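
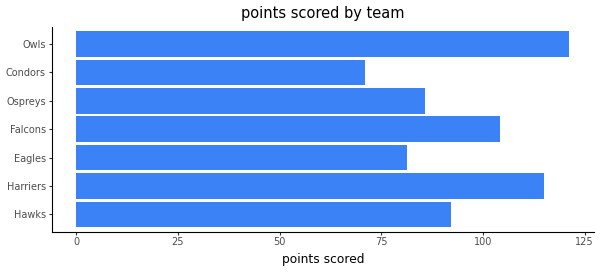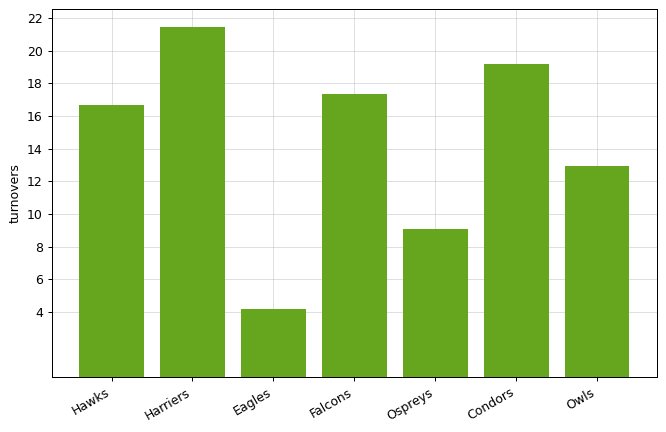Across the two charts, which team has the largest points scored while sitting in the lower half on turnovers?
Owls

Chart 2 median turnovers ≈ 16; below-median teams: Eagles, Ospreys, Owls. Among those, Owls has the highest points scored (≈ 120).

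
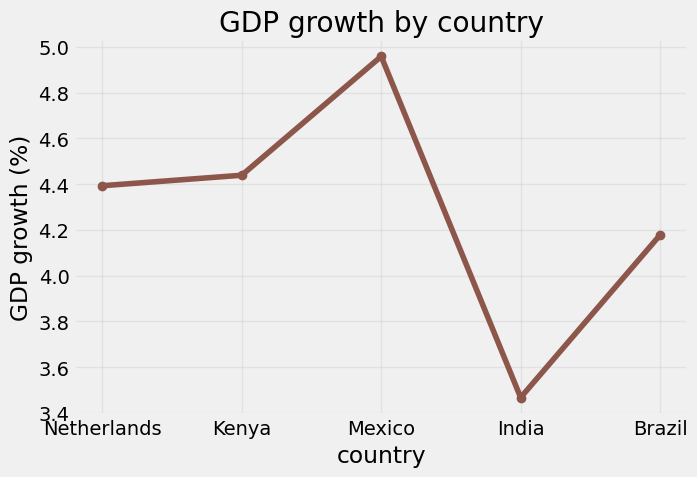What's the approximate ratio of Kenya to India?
Kenya ≈ 4.4, India ≈ 3.4; 4.4/3.4 ≈ 1.29.

≈ 1.29×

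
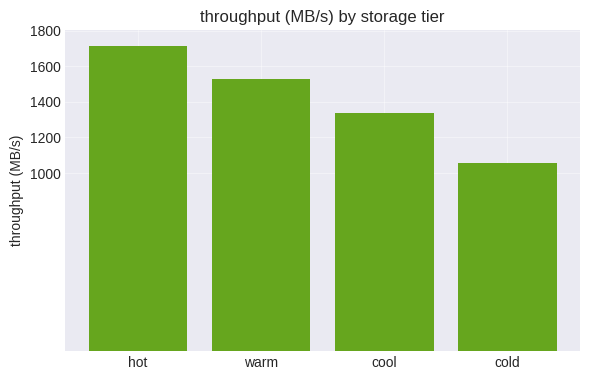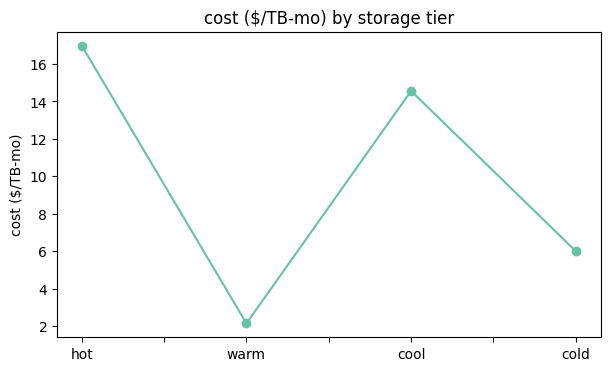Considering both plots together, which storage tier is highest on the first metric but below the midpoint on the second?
warm

Chart 2 median cost ($/TB-mo) ≈ 10; below-median storage tiers: warm, cold. Among those, warm has the highest throughput (MB/s) (≈ 1600).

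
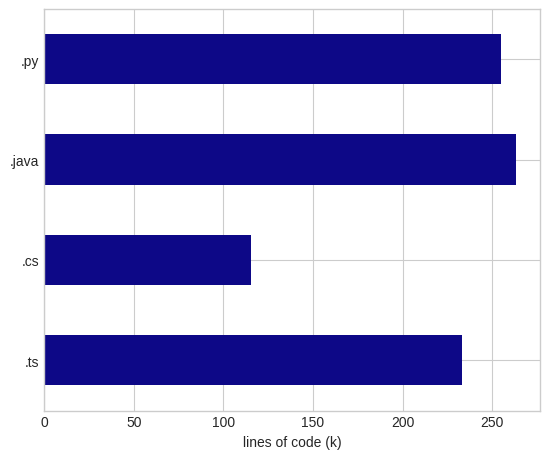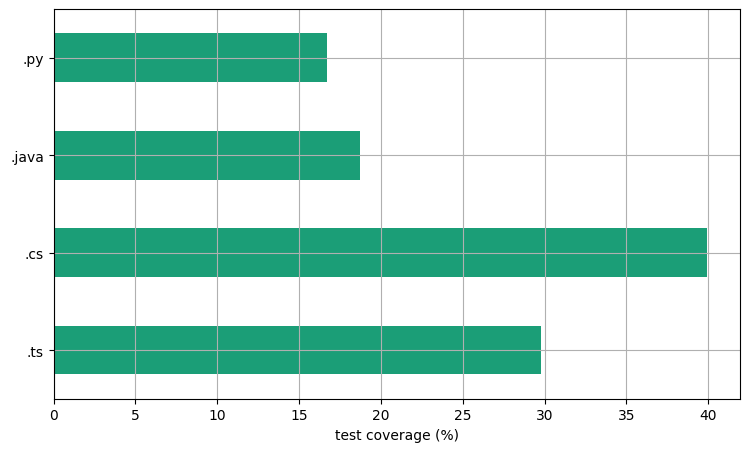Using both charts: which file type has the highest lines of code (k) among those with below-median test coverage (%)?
Chart 2 median test coverage (%) ≈ 25; below-median file types: .java, .py. Among those, .java has the highest lines of code (k) (≈ 275).

.java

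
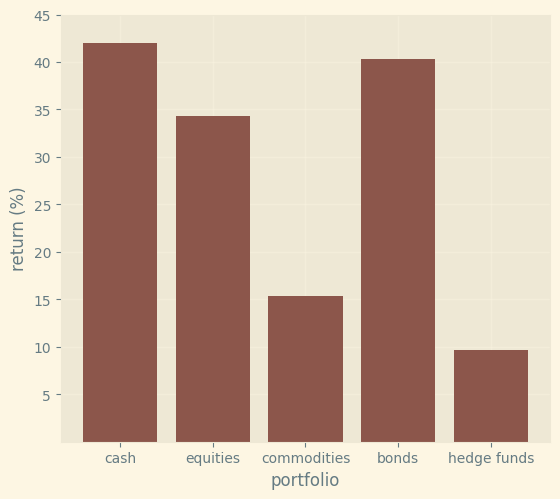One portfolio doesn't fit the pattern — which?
hedge funds

hedge funds ≈ 10; the rest sit between ≈ 15 and ≈ 40.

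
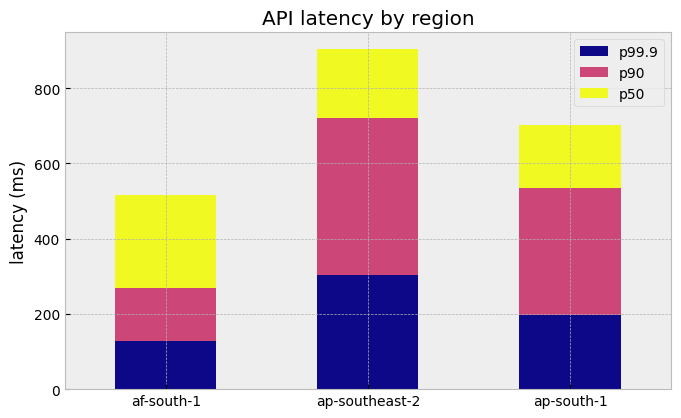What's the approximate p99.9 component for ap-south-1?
p99.9 top ≈ 200, bottom ≈ 0; segment ≈ 200.

≈ 200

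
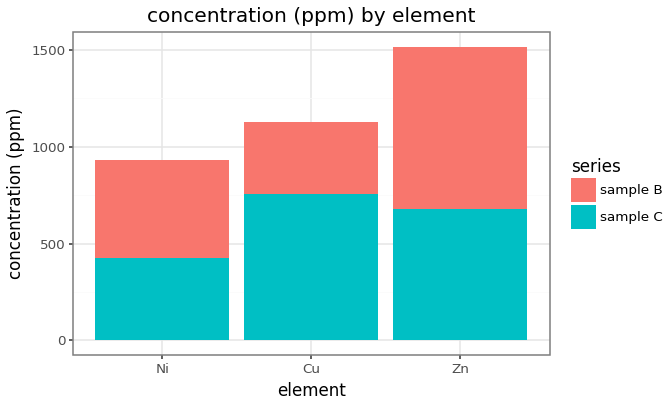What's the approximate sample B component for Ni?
sample B top ≈ 1000, bottom ≈ 400; segment ≈ 600.

≈ 600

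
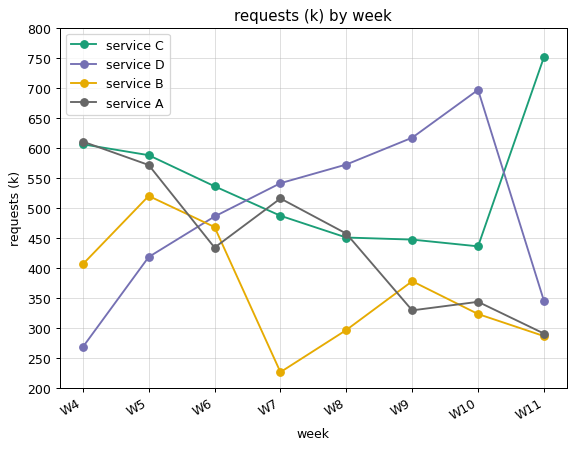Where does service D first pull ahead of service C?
W6: service D ≈ 500 vs service C ≈ 550 (not yet); W7: service D ≈ 550 vs service C ≈ 500 (first crossover).

W7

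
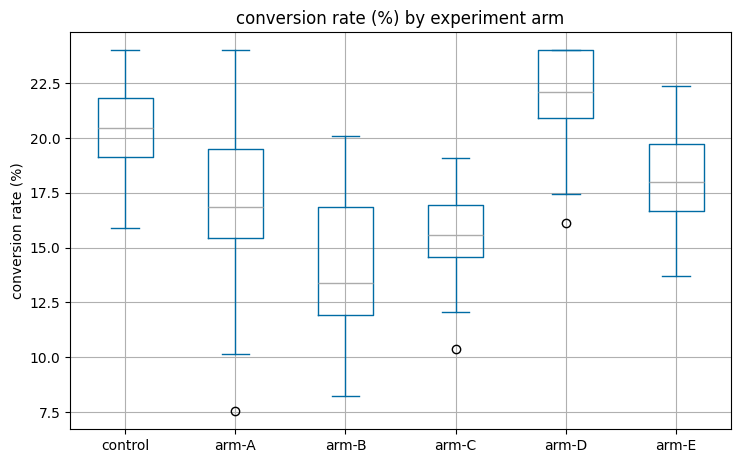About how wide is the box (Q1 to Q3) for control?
≈ 3

Q3 ≈ 22, Q1 ≈ 19; IQR ≈ 3.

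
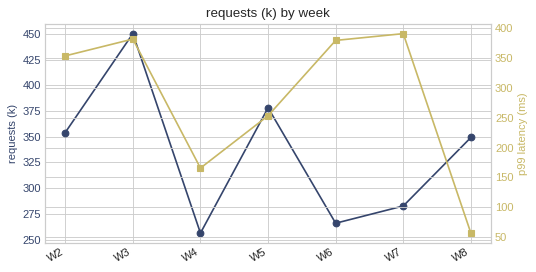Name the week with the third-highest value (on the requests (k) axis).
W2

Top 4 (on the requests (k) axis): W3 ≈ 460, W5 ≈ 380, W2 ≈ 360, W8 ≈ 340.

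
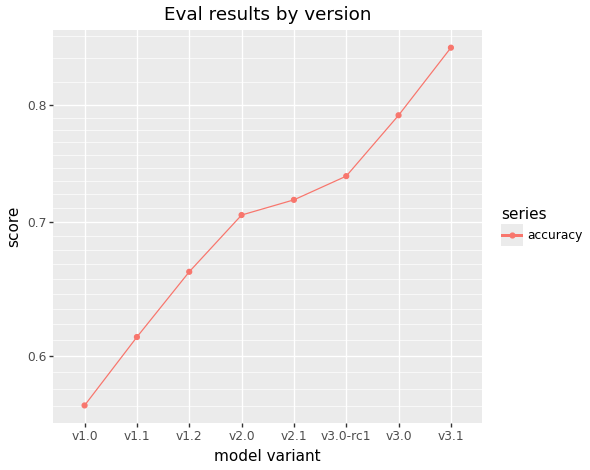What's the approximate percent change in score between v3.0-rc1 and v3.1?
v3.0-rc1 ≈ 0.75, v3.1 ≈ 0.85; (0.85 − 0.75) / 0.75 ≈ +13.3%.

≈ +13.3%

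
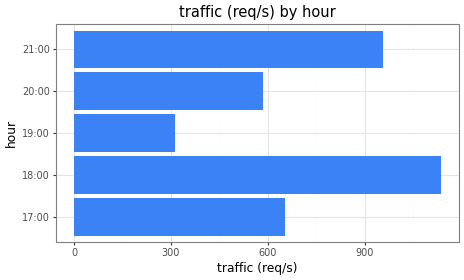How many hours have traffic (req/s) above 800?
2

Above 800: 18:00, 21:00.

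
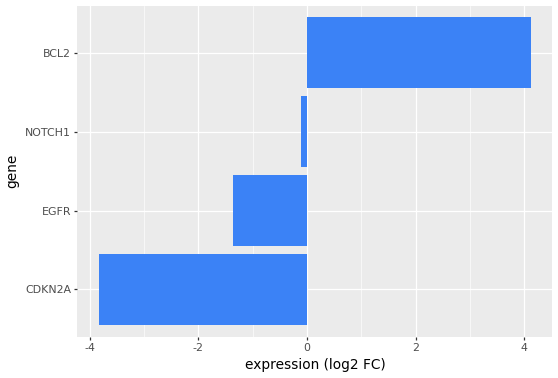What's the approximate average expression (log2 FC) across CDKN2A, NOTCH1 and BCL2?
≈ 0

(-4 + 0 + 4) / 3 ≈ 0.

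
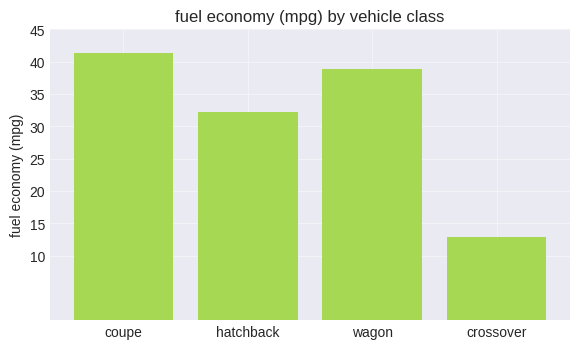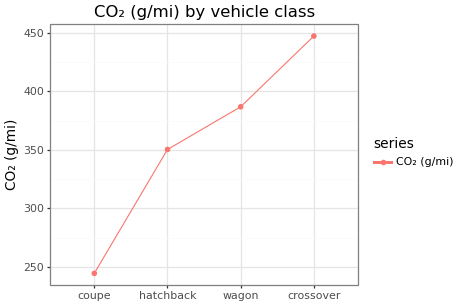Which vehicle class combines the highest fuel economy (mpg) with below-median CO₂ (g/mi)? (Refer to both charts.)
coupe

Chart 2 median CO₂ (g/mi) ≈ 350; below-median vehicle classes: coupe, hatchback. Among those, coupe has the highest fuel economy (mpg) (≈ 40).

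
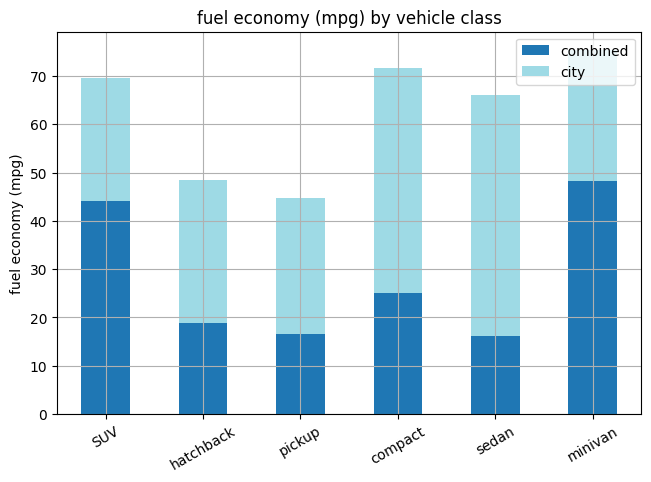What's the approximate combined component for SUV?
≈ 40

combined top ≈ 40, bottom ≈ 0; segment ≈ 40.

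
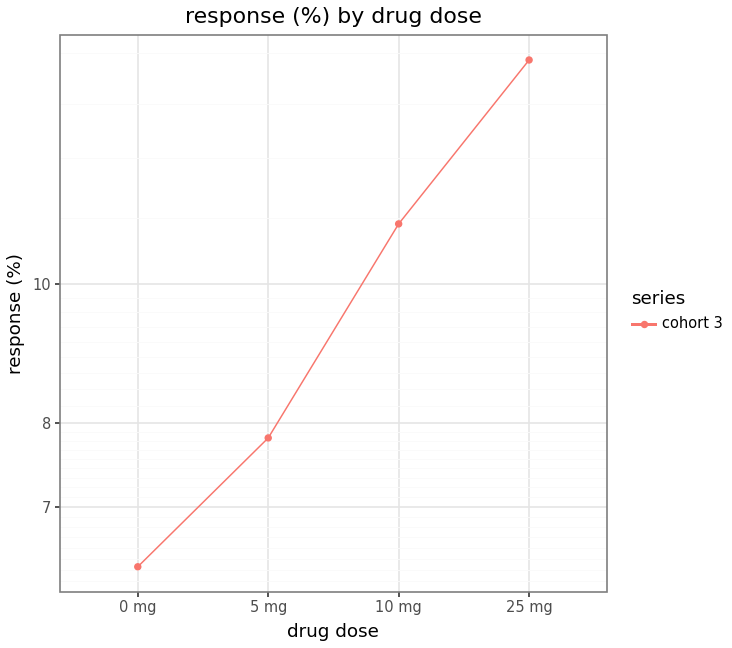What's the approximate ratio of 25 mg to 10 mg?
≈ 1.27×

25 mg ≈ 14, 10 mg ≈ 11; 14/11 ≈ 1.27.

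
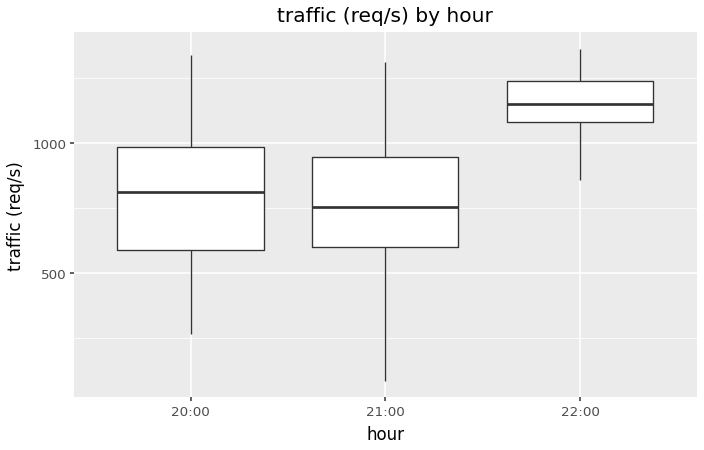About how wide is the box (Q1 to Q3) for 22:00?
Q3 ≈ 1250, Q1 ≈ 1100; IQR ≈ 150.

≈ 150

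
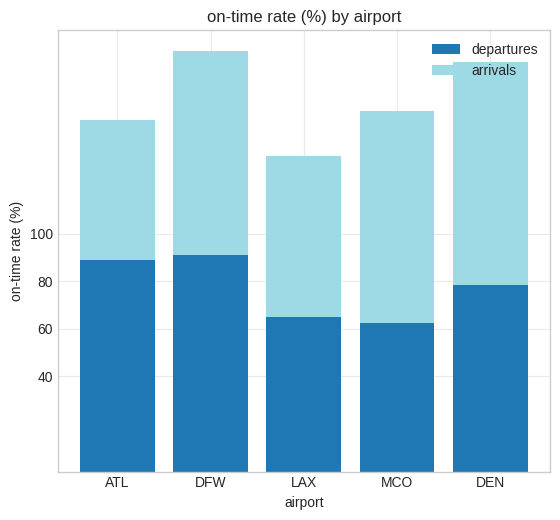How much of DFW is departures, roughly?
≈ 100

departures top ≈ 100, bottom ≈ 0; segment ≈ 100.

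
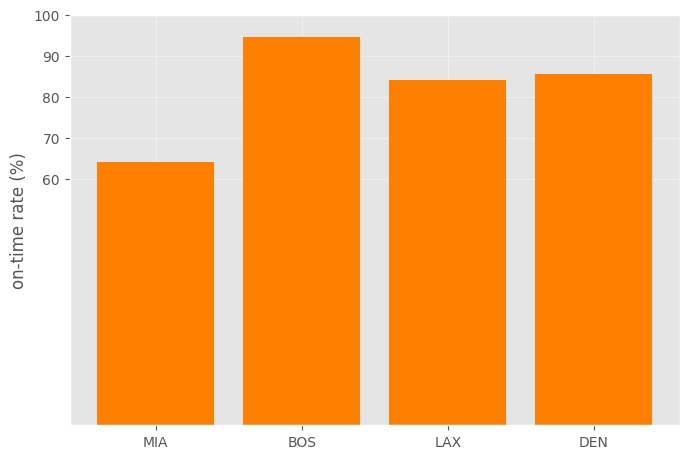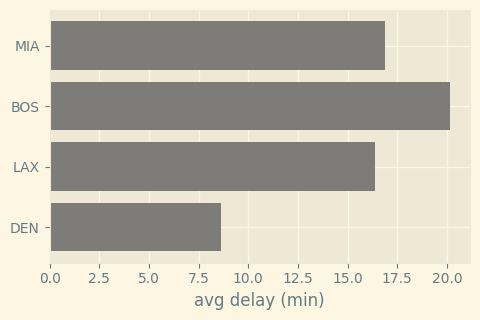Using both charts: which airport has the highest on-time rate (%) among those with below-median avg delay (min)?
DEN

Chart 2 median avg delay (min) ≈ 16; below-median airports: LAX, DEN. Among those, DEN has the highest on-time rate (%) (≈ 90).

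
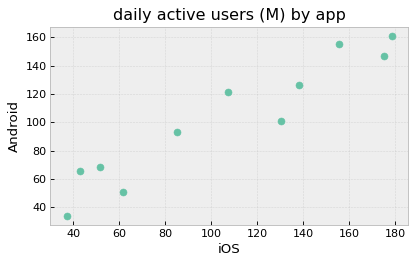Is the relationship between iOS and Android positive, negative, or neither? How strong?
positive, strong

Points are positively correlated; strong (|r| ≈ 1.0).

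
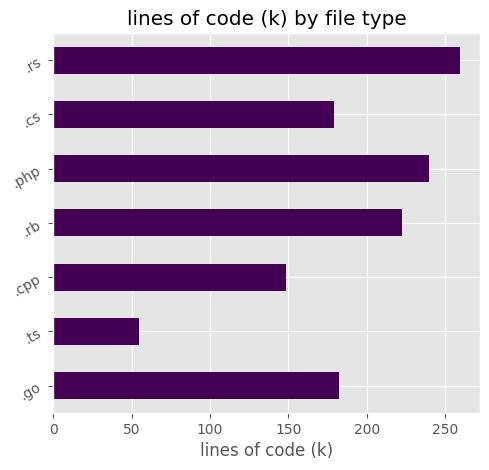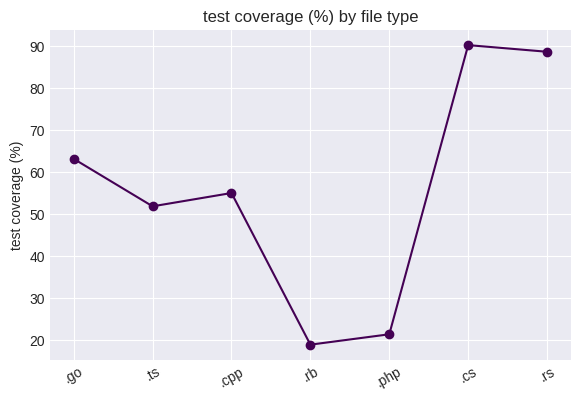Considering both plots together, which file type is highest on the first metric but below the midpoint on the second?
Chart 2 median test coverage (%) ≈ 60; below-median file types: .ts, .rb, .php. Among those, .php has the highest lines of code (k) (≈ 250).

.php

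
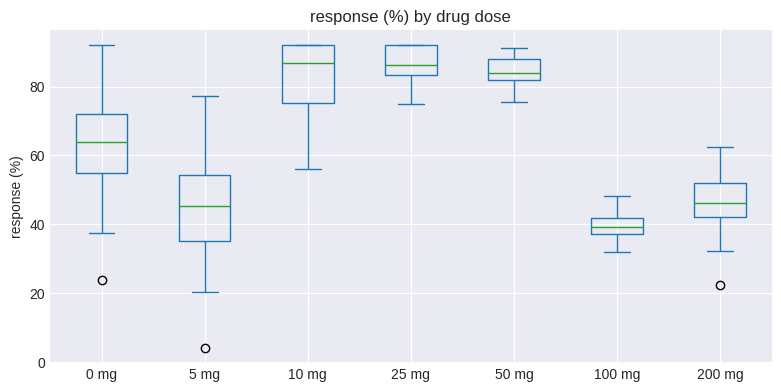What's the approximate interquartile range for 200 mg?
Q3 ≈ 50, Q1 ≈ 40; IQR ≈ 10.

≈ 10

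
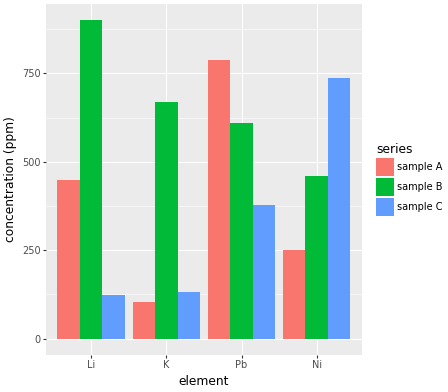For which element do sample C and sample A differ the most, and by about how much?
Ni: sample C ≈ 700, sample A ≈ 200 → gap ≈ 500. Next-largest (Pb) is only ≈ 400.

Ni, ≈ 500 ppm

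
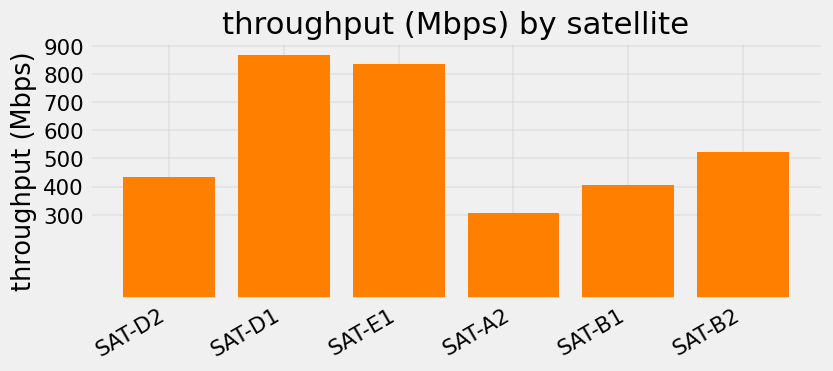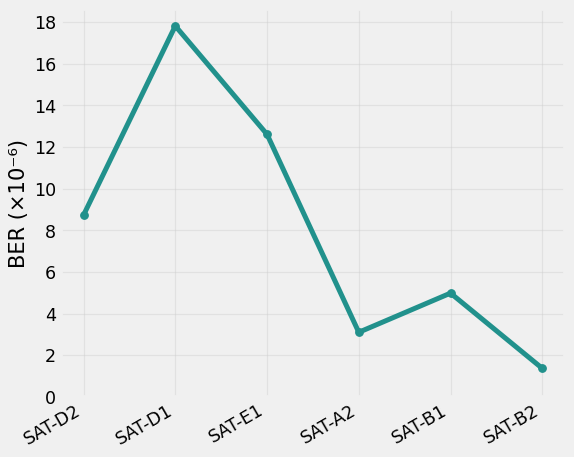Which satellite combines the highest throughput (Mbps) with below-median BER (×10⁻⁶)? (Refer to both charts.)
SAT-B2

Chart 2 median BER (×10⁻⁶) ≈ 6; below-median satellites: SAT-A2, SAT-B1, SAT-B2. Among those, SAT-B2 has the highest throughput (Mbps) (≈ 500).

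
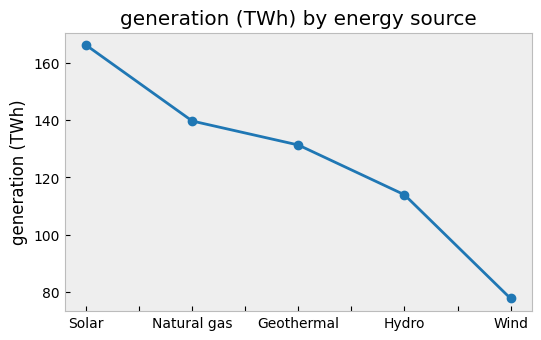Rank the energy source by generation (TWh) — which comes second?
Natural gas

Top 3: Solar ≈ 170, Natural gas ≈ 140, Geothermal ≈ 130.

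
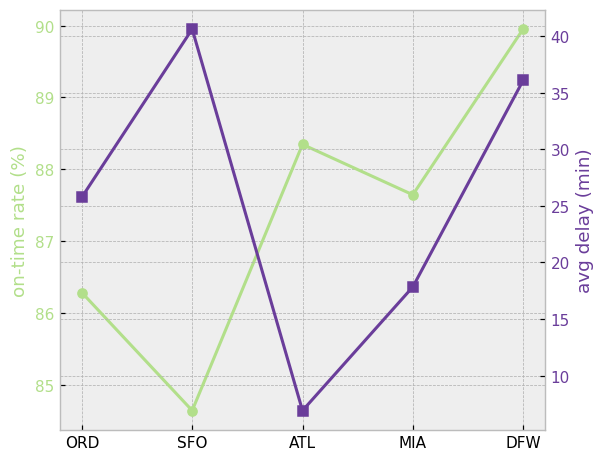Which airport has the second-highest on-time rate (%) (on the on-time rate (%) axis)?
ATL

Top 3 (on the on-time rate (%) axis): DFW ≈ 90.0, ATL ≈ 88.5, MIA ≈ 87.5.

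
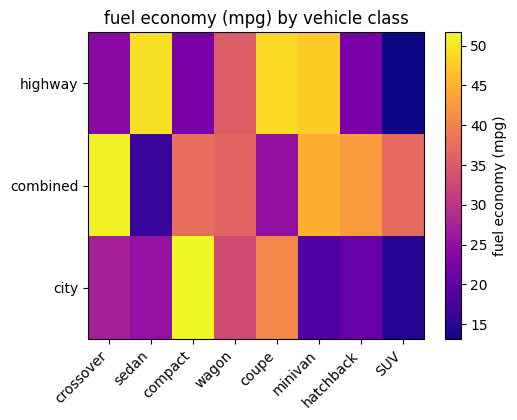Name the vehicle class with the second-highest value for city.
Top 3 for city: compact ≈ 50, coupe ≈ 40, wagon ≈ 35.

coupe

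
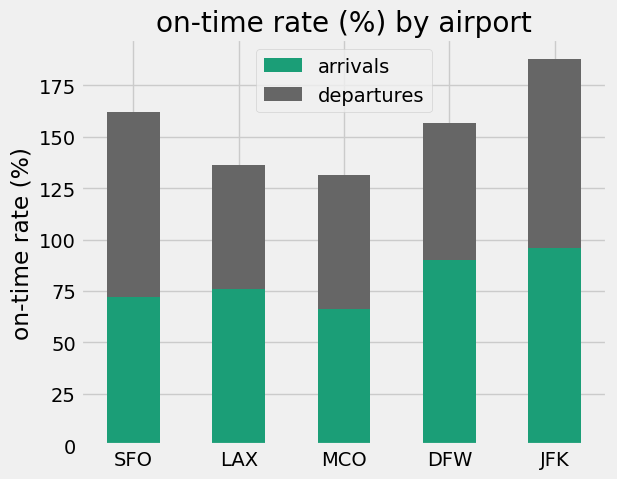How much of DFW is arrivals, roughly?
≈ 80

arrivals top ≈ 80, bottom ≈ 0; segment ≈ 80.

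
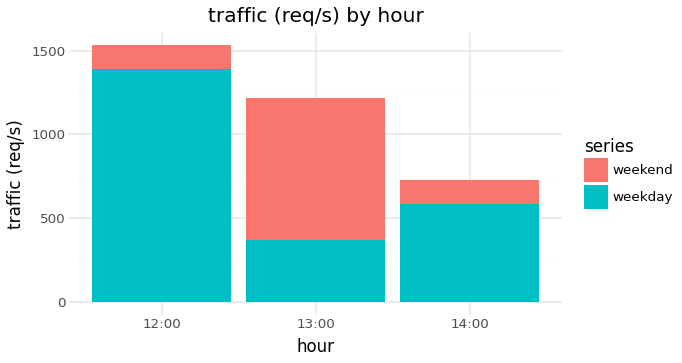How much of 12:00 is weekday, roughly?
≈ 1400

weekday top ≈ 1400, bottom ≈ 0; segment ≈ 1400.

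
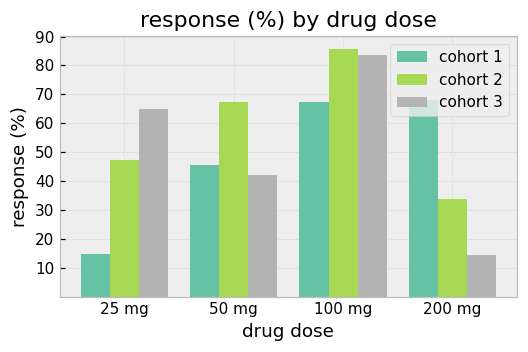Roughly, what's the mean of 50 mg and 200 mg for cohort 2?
(70 + 30) / 2 ≈ 50.

≈ 50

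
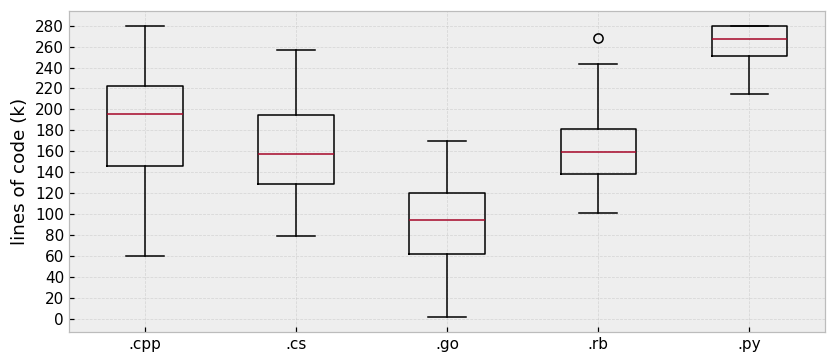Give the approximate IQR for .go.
Q3 ≈ 120, Q1 ≈ 60; IQR ≈ 60.

≈ 60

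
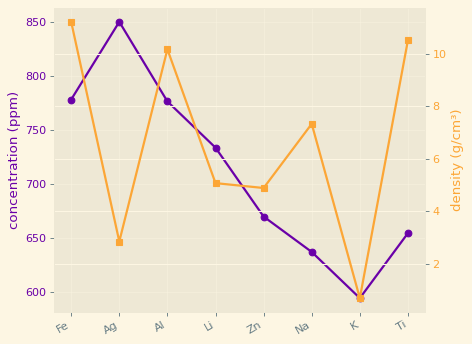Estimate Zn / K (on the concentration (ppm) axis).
Zn ≈ 675, K ≈ 600; 675/600 ≈ 1.12.

≈ 1.12×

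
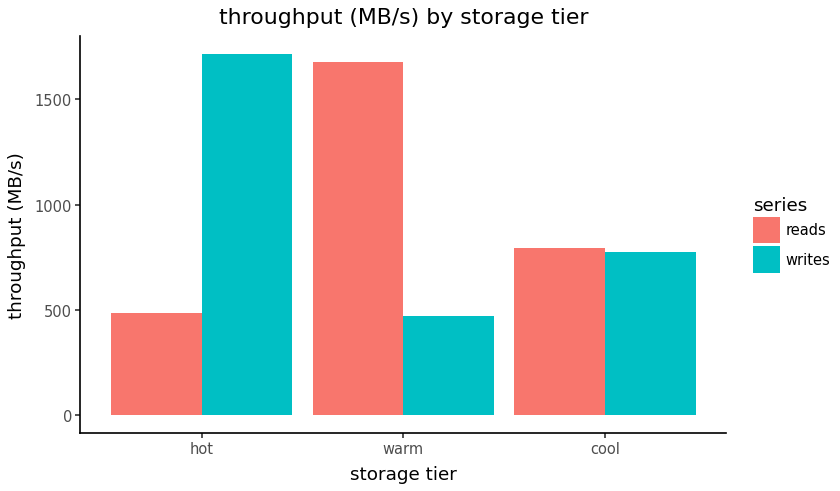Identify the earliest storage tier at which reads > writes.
hot: reads ≈ 400 vs writes ≈ 1800 (not yet); warm: reads ≈ 1600 vs writes ≈ 400 (first crossover).

warm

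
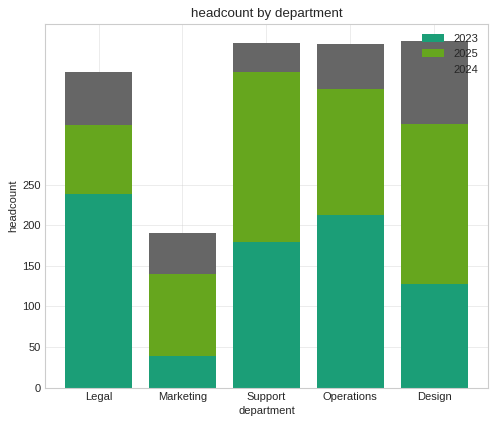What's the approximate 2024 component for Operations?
2024 top ≈ 400, bottom ≈ 350; segment ≈ 50.

≈ 50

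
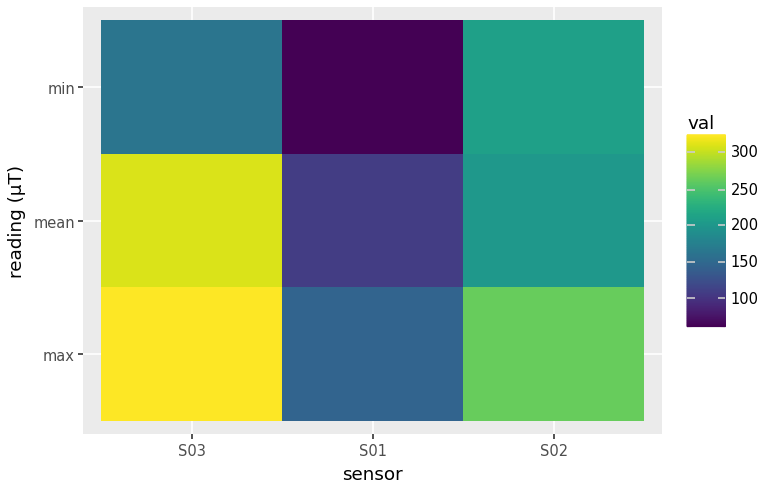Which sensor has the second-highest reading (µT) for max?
S02

Top 3 for max: S03 ≈ 325, S02 ≈ 275, S01 ≈ 150.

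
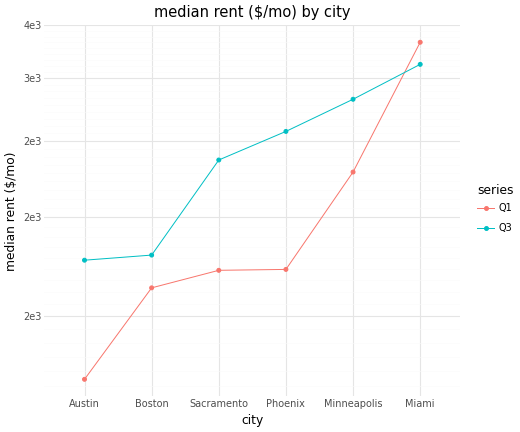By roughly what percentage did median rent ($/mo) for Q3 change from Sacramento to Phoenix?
≈ +8.3%

Sacramento ≈ 2400, Phoenix ≈ 2600; (2600 − 2400) / 2400 ≈ +8.3%.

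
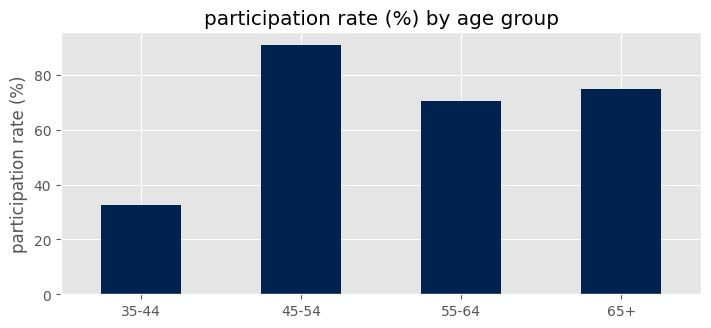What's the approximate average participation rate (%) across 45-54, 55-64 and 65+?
≈ 77

(90 + 70 + 70) / 3 ≈ 77.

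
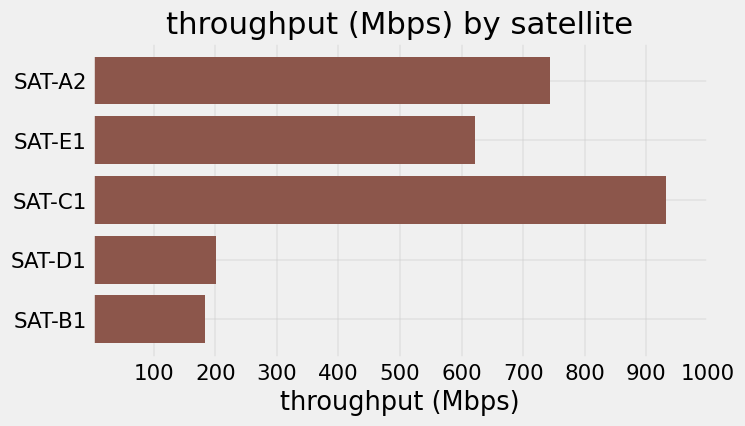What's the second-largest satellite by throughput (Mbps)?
SAT-A2

Top 3: SAT-C1 ≈ 900, SAT-A2 ≈ 700, SAT-E1 ≈ 600.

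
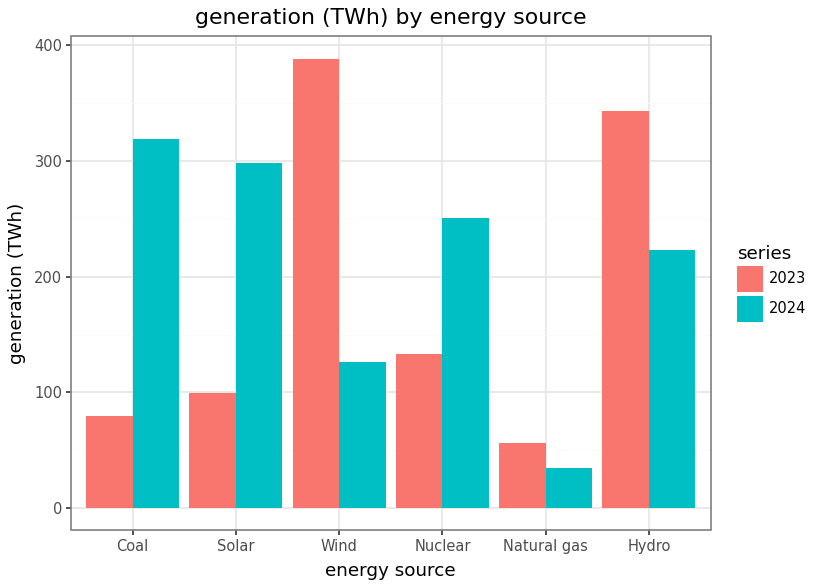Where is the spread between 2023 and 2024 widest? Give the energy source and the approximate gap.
Wind: 2023 ≈ 400, 2024 ≈ 150 → gap ≈ 250. Next-largest (Coal) is only ≈ 200.

Wind, ≈ 250 TWh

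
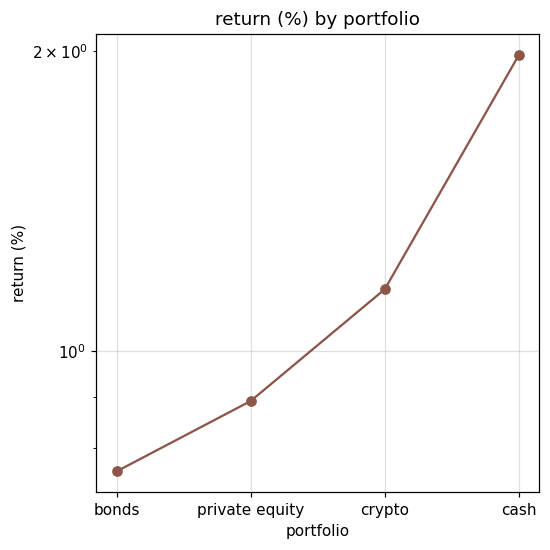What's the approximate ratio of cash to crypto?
cash ≈ 2.0, crypto ≈ 1.2; 2.0/1.2 ≈ 1.67.

≈ 1.67×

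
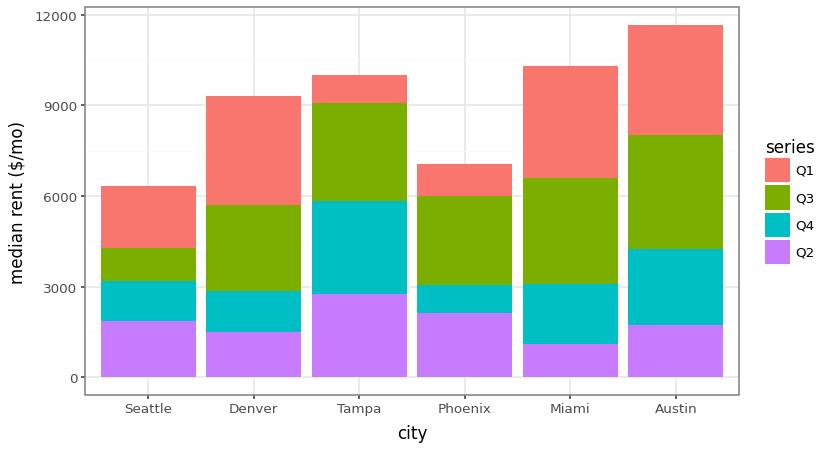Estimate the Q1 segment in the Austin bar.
≈ 4000

Q1 top ≈ 12000, bottom ≈ 8000; segment ≈ 4000.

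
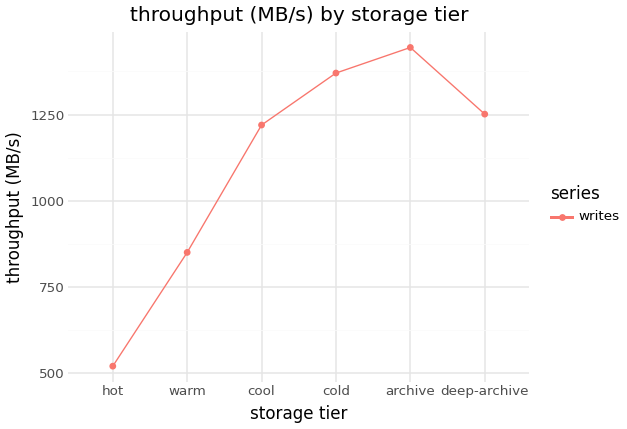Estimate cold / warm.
≈ 1.56×

cold ≈ 1400, warm ≈ 900; 1400/900 ≈ 1.56.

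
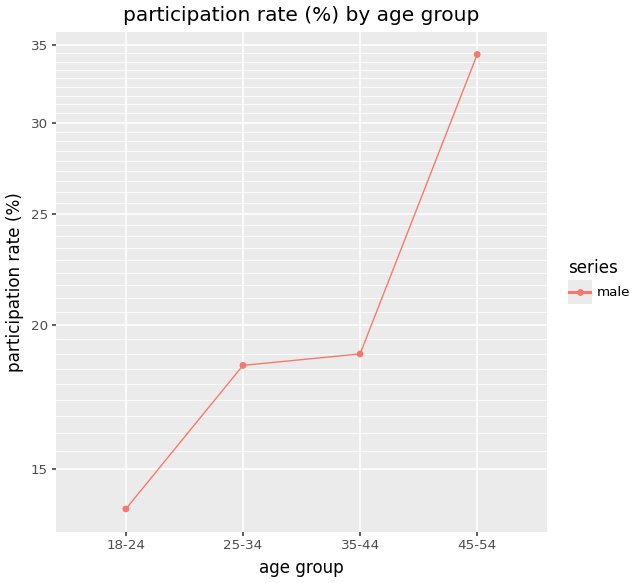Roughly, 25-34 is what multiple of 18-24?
25-34 ≈ 18, 18-24 ≈ 14; 18/14 ≈ 1.29.

≈ 1.29×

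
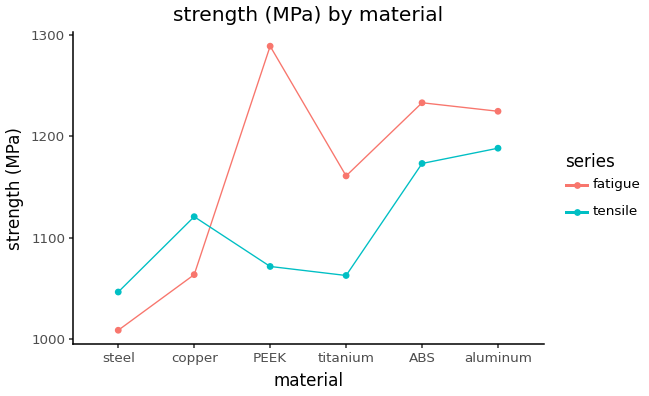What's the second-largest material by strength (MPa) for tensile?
Top 3 for tensile: aluminum ≈ 1200, ABS ≈ 1175, copper ≈ 1125.

ABS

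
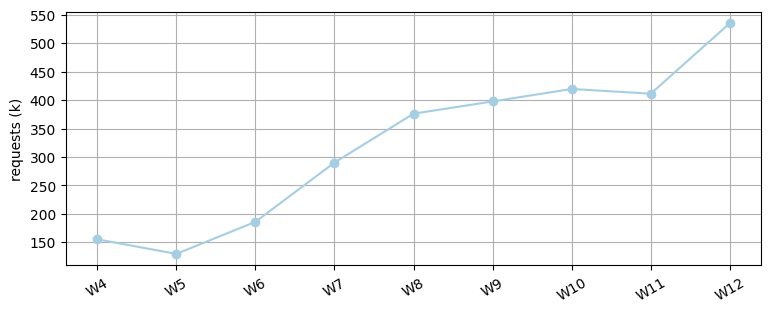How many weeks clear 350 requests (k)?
Above 350: W8, W9, W10, W11, W12.

5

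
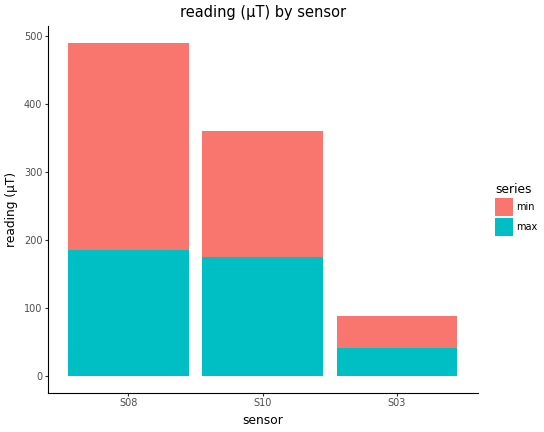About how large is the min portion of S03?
min top ≈ 100, bottom ≈ 50; segment ≈ 50.

≈ 50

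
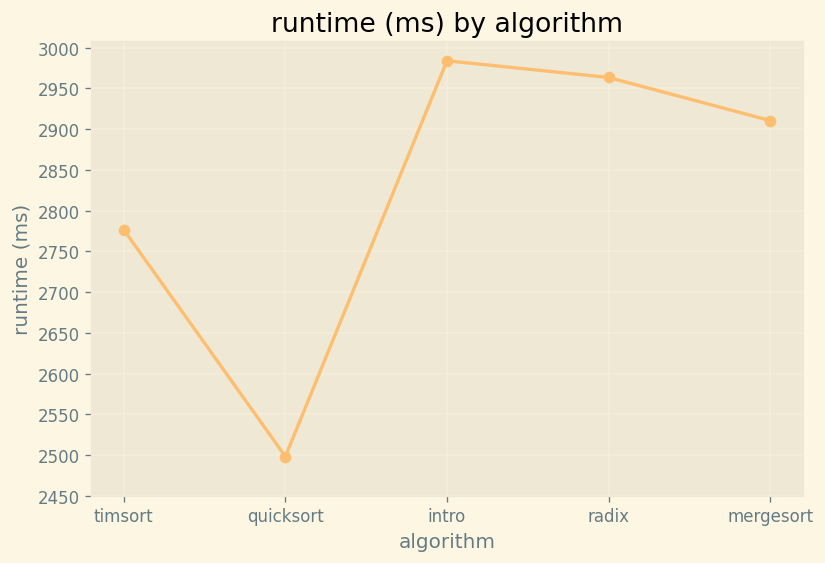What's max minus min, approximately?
≈ 500

Max intro ≈ 3000, min quicksort ≈ 2500; range ≈ 500.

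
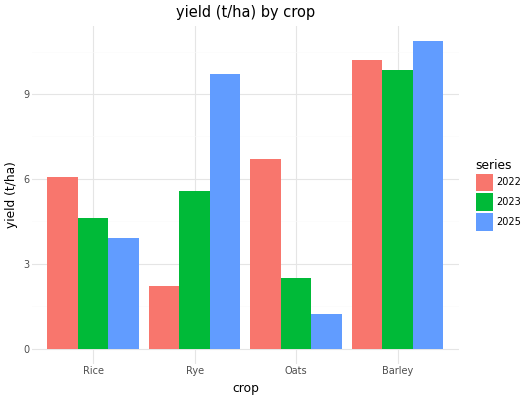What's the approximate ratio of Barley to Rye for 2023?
Barley ≈ 10, Rye ≈ 6; 10/6 ≈ 1.67.

≈ 1.67×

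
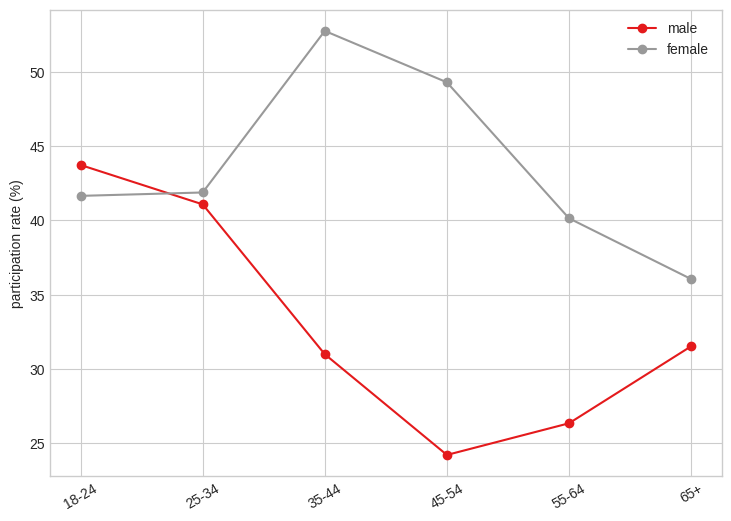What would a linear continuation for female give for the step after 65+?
≈ 27.5

Last three: 50, 40, 35 → slope ≈ -7.5/step → next ≈ 27.5.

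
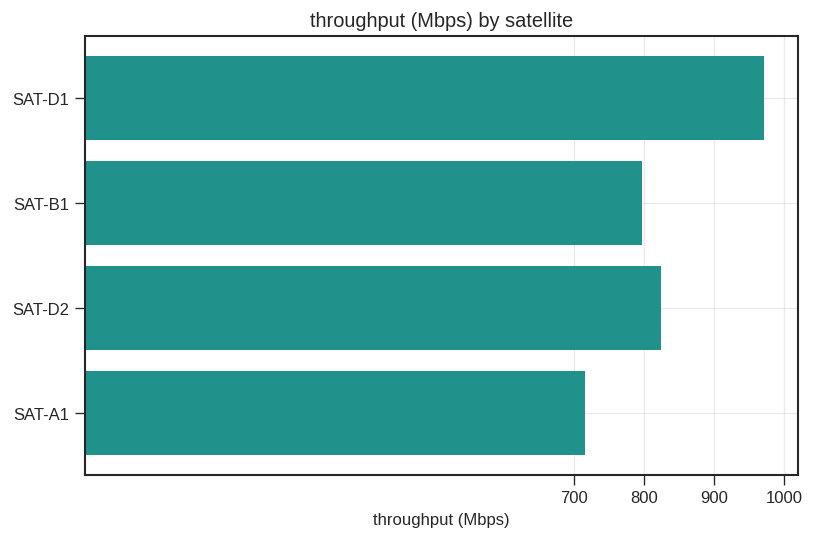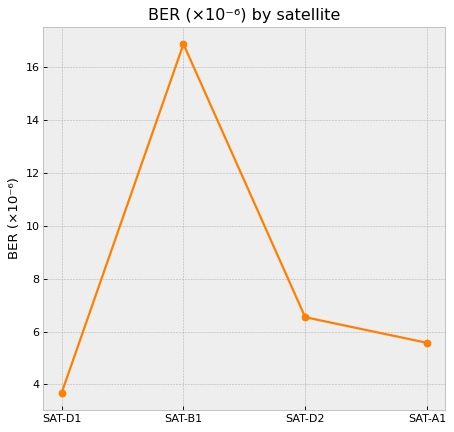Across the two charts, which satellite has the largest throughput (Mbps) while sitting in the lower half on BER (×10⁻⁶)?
SAT-D1

Chart 2 median BER (×10⁻⁶) ≈ 6; below-median satellites: SAT-D1, SAT-A1. Among those, SAT-D1 has the highest throughput (Mbps) (≈ 1000).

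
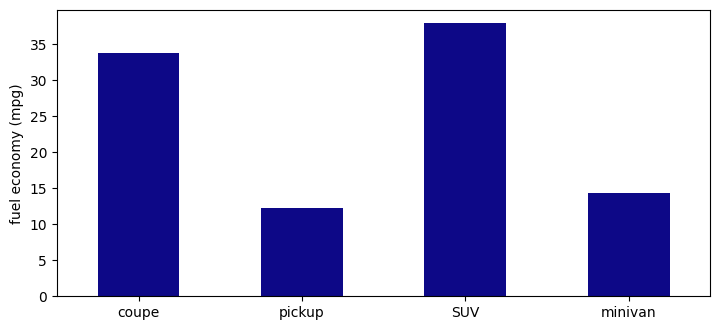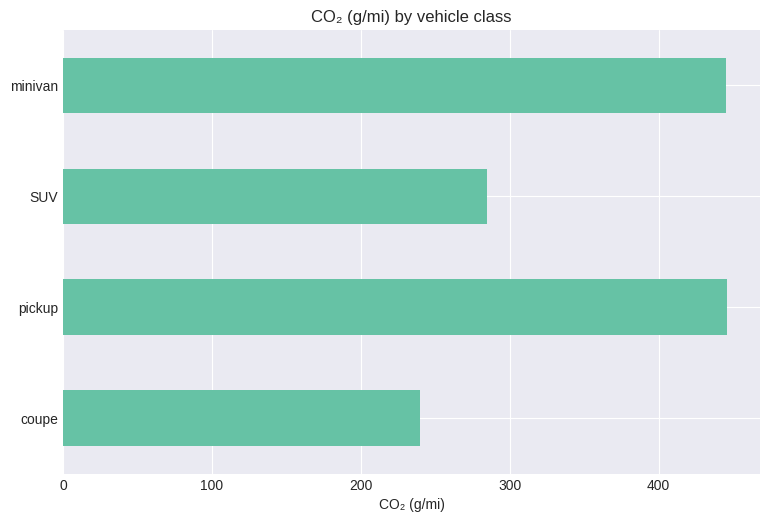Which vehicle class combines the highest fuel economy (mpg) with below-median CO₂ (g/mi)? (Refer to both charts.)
Chart 2 median CO₂ (g/mi) ≈ 350; below-median vehicle classes: coupe, SUV. Among those, SUV has the highest fuel economy (mpg) (≈ 40).

SUV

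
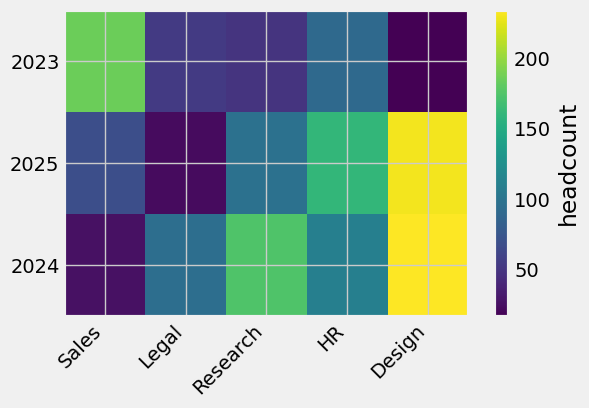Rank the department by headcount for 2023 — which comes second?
Top 3 for 2023: Sales ≈ 180, HR ≈ 100, Legal ≈ 60.

HR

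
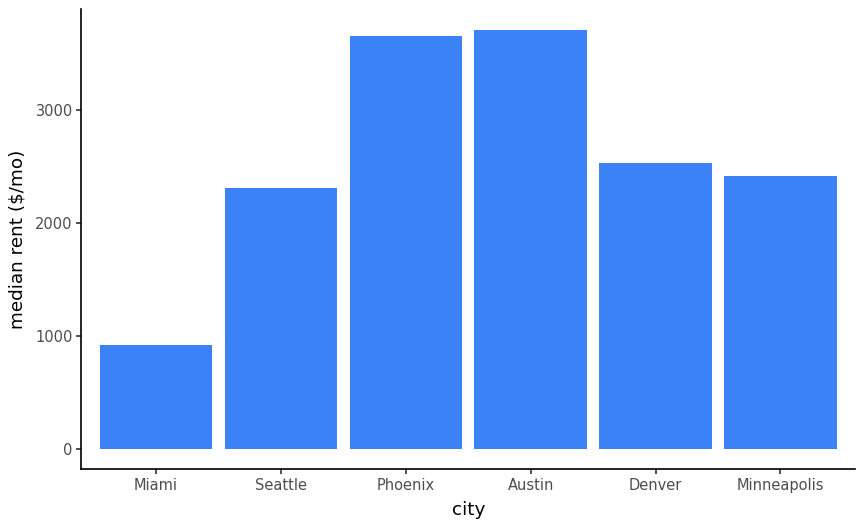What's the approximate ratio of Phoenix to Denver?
≈ 1.4×

Phoenix ≈ 3500, Denver ≈ 2500; 3500/2500 ≈ 1.4.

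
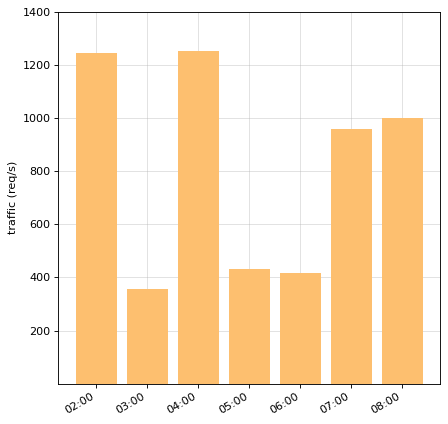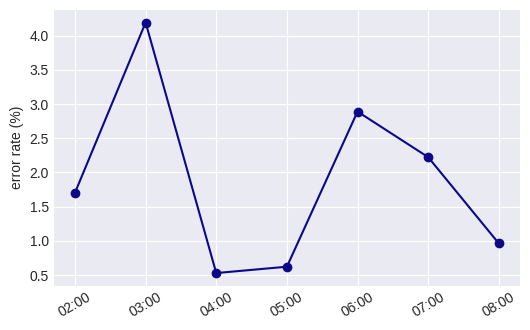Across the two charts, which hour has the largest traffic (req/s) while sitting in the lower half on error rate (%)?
04:00

Chart 2 median error rate (%) ≈ 1.5; below-median hours: 04:00, 05:00, 08:00. Among those, 04:00 has the highest traffic (req/s) (≈ 1200).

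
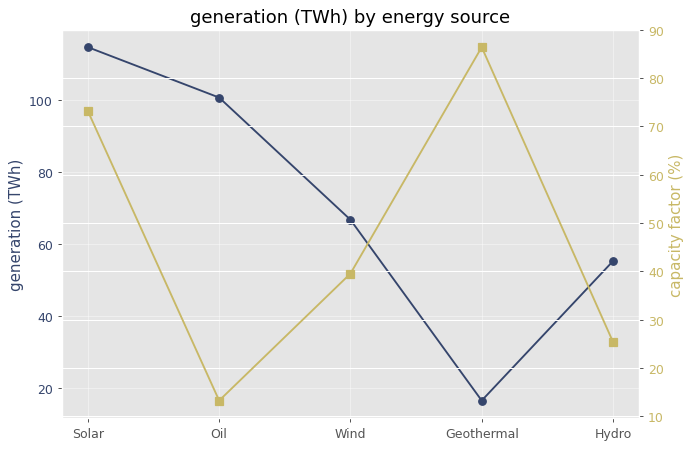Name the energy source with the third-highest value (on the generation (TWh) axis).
Wind

Top 4 (on the generation (TWh) axis): Solar ≈ 110, Oil ≈ 100, Wind ≈ 70, Hydro ≈ 60.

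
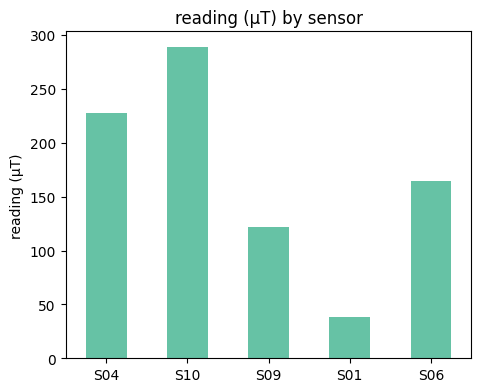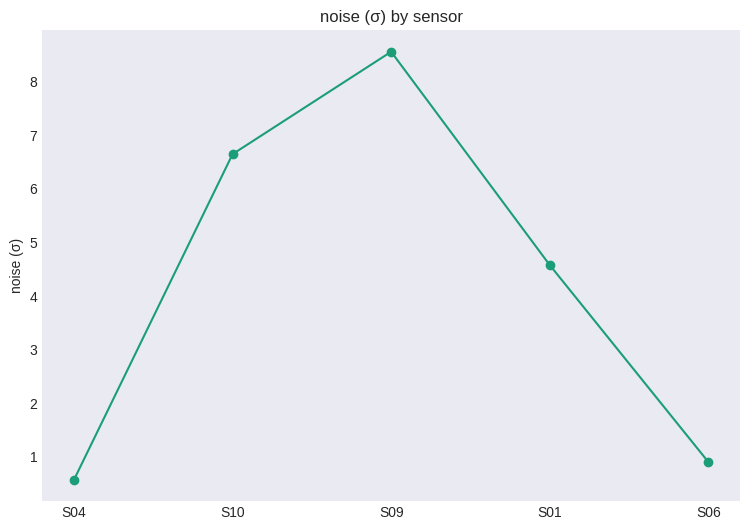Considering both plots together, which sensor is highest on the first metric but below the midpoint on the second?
S04

Chart 2 median noise (σ) ≈ 5; below-median sensors: S04, S06. Among those, S04 has the highest reading (µT) (≈ 250).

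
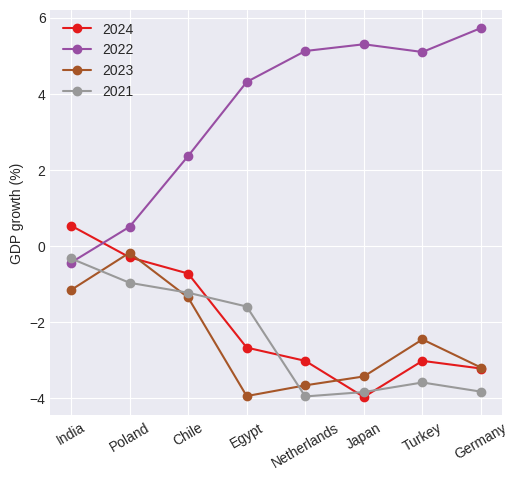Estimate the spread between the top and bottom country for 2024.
≈ 5

Max India ≈ 1, min Japan ≈ -4; range ≈ 5.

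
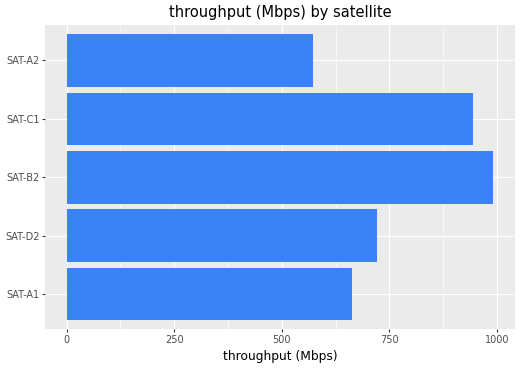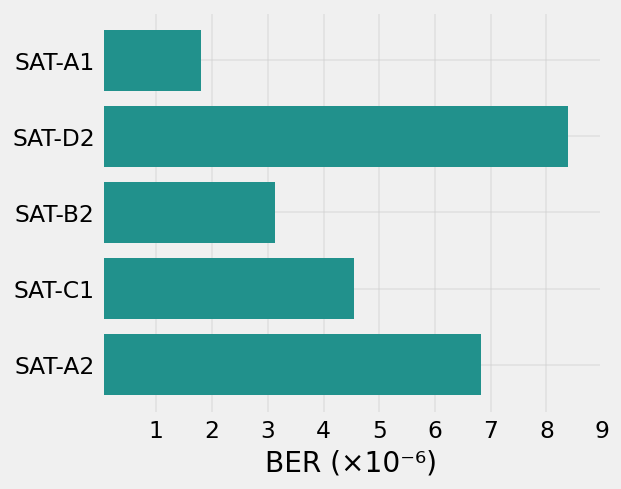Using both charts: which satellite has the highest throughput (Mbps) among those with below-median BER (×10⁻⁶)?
SAT-B2

Chart 2 median BER (×10⁻⁶) ≈ 5; below-median satellites: SAT-A1, SAT-B2. Among those, SAT-B2 has the highest throughput (Mbps) (≈ 1000).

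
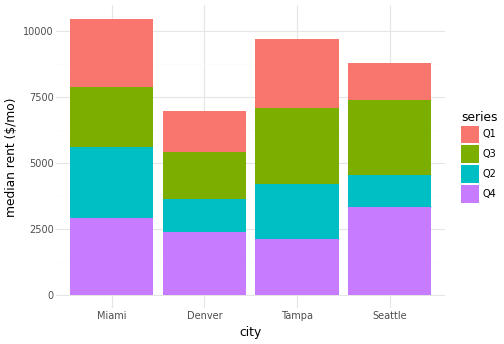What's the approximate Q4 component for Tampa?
≈ 2000

Q4 top ≈ 2000, bottom ≈ 0; segment ≈ 2000.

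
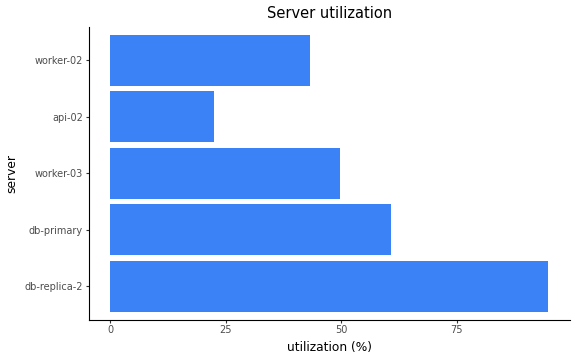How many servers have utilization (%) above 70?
1

Above 70: db-replica-2.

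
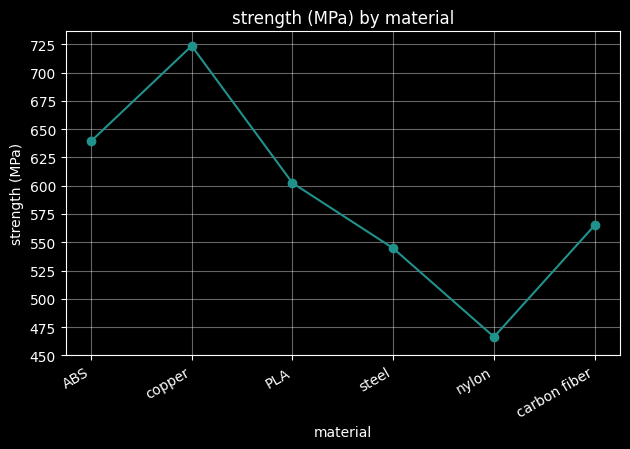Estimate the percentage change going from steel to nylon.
≈ -13.6%

steel ≈ 550, nylon ≈ 475; (475 − 550) / 550 ≈ -13.6%.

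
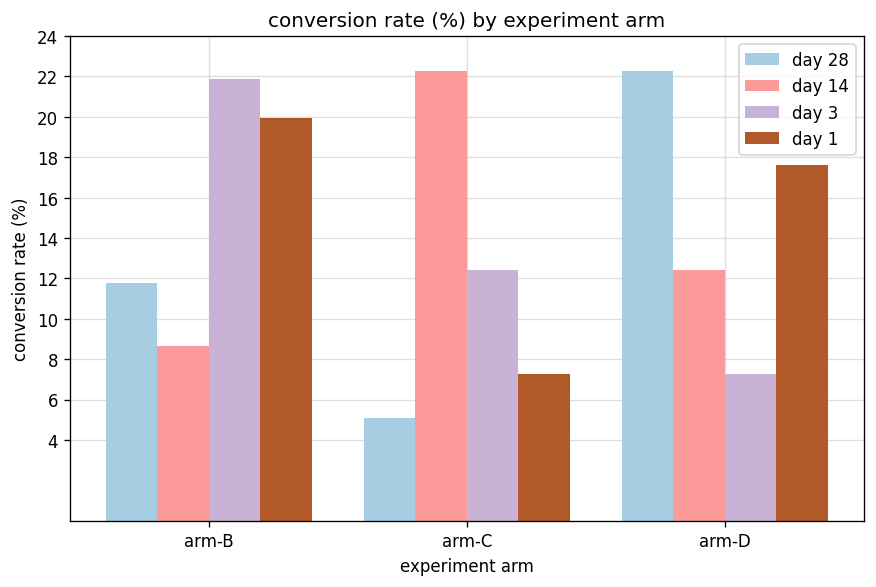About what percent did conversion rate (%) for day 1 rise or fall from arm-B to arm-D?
≈ -10%

arm-B ≈ 20, arm-D ≈ 18; (18 − 20) / 20 ≈ -10%.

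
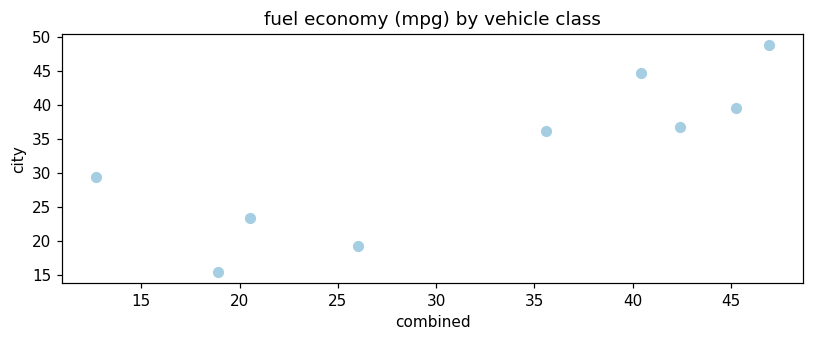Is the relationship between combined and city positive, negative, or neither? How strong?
Points are positively correlated; strong (|r| ≈ 0.8).

positive, strong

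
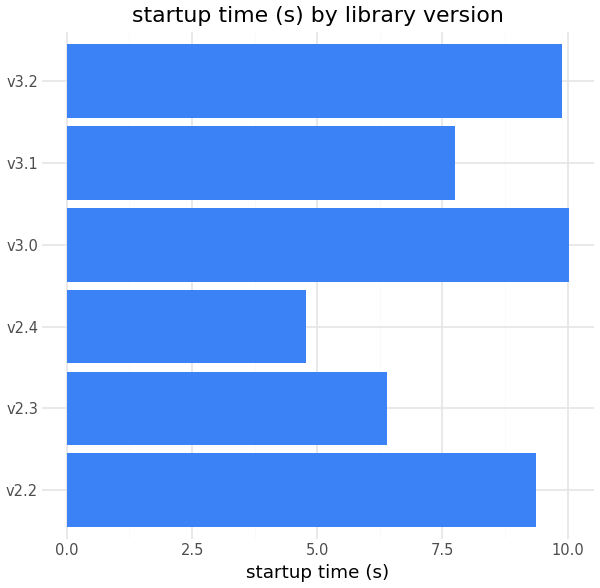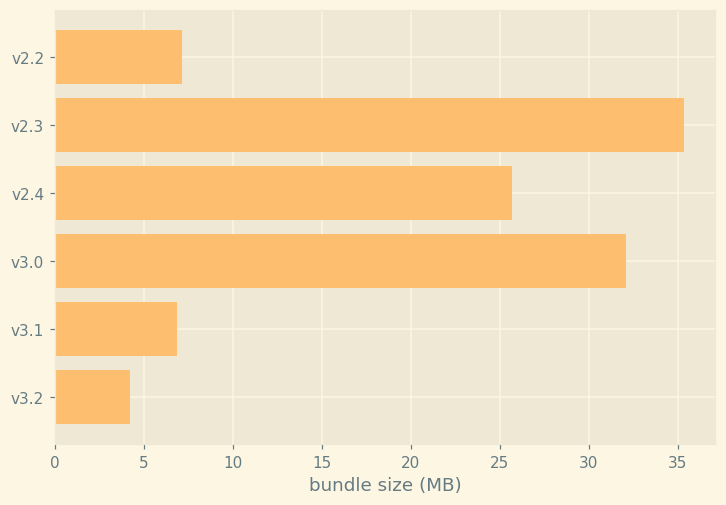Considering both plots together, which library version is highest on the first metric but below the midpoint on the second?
Chart 2 median bundle size (MB) ≈ 15; below-median library versions: v2.2, v3.1, v3.2. Among those, v3.2 has the highest startup time (s) (≈ 10).

v3.2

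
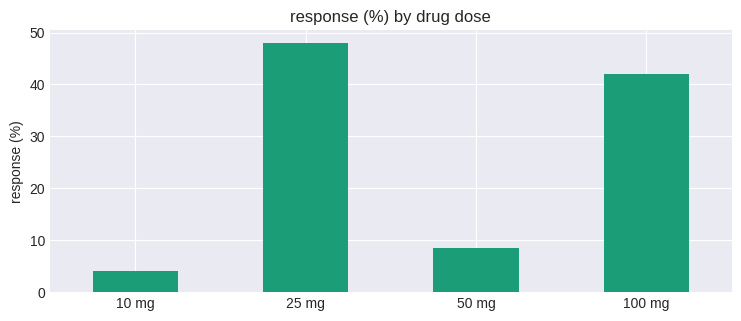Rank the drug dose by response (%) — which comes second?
Top 3: 25 mg ≈ 50, 100 mg ≈ 40, 50 mg ≈ 10.

100 mg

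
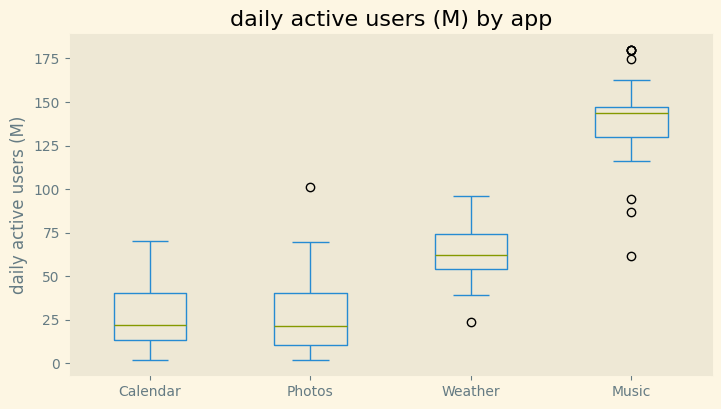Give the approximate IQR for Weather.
≈ 20

Q3 ≈ 80, Q1 ≈ 60; IQR ≈ 20.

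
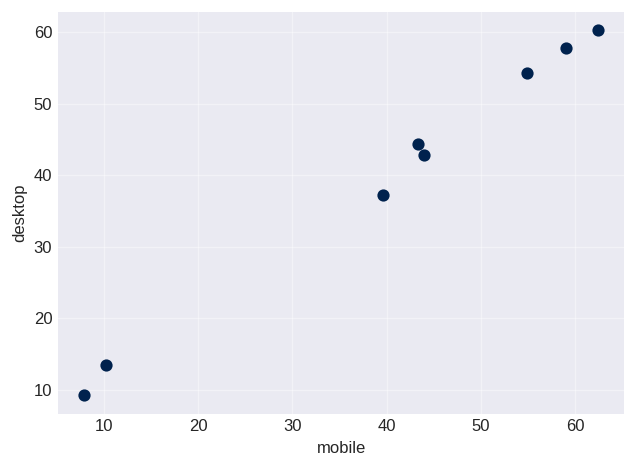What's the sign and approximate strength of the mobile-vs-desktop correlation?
positive, strong

Points are positively correlated; strong (|r| ≈ 1.0).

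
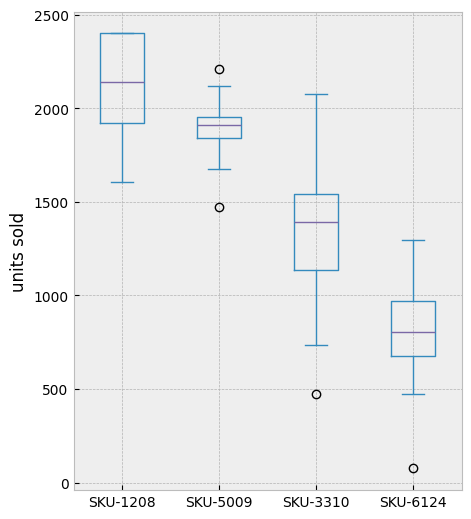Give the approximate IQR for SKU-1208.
Q3 ≈ 2400, Q1 ≈ 2000; IQR ≈ 400.

≈ 400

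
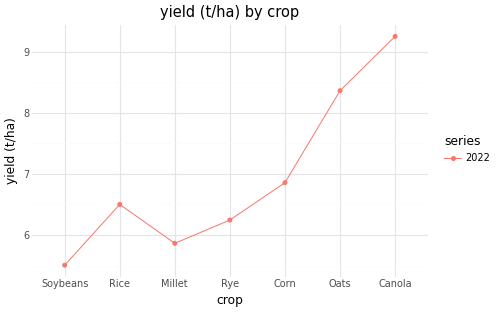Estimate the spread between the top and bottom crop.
Max Canola ≈ 9.0, min Soybeans ≈ 5.5; range ≈ 3.5.

≈ 3.5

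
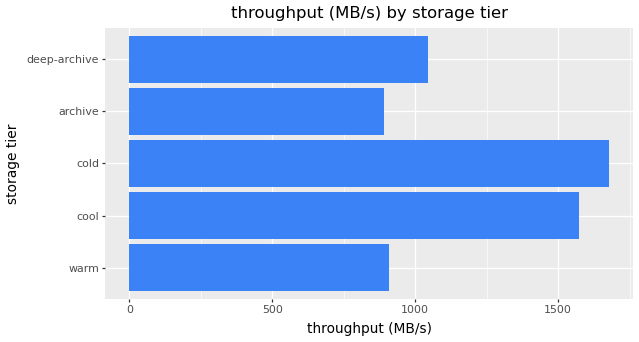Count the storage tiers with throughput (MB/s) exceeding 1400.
2

Above 1400: cool, cold.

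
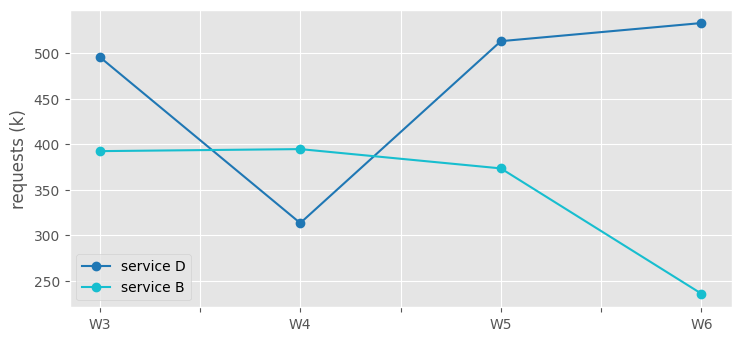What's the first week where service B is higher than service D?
W4

W3: service B ≈ 400 vs service D ≈ 500 (not yet); W4: service B ≈ 400 vs service D ≈ 325 (first crossover).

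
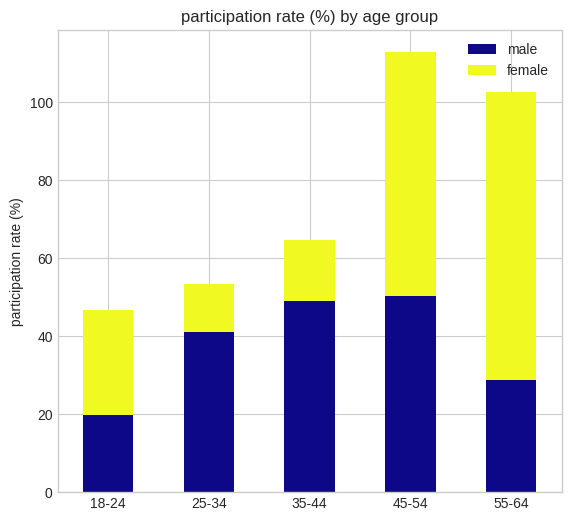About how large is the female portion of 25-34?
≈ 10

female top ≈ 50, bottom ≈ 40; segment ≈ 10.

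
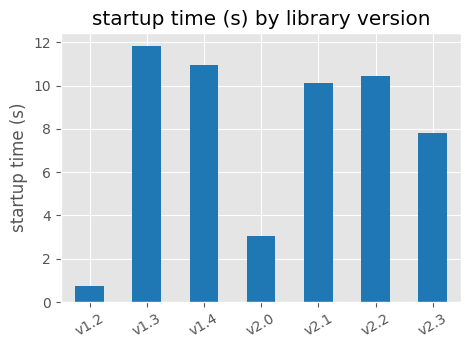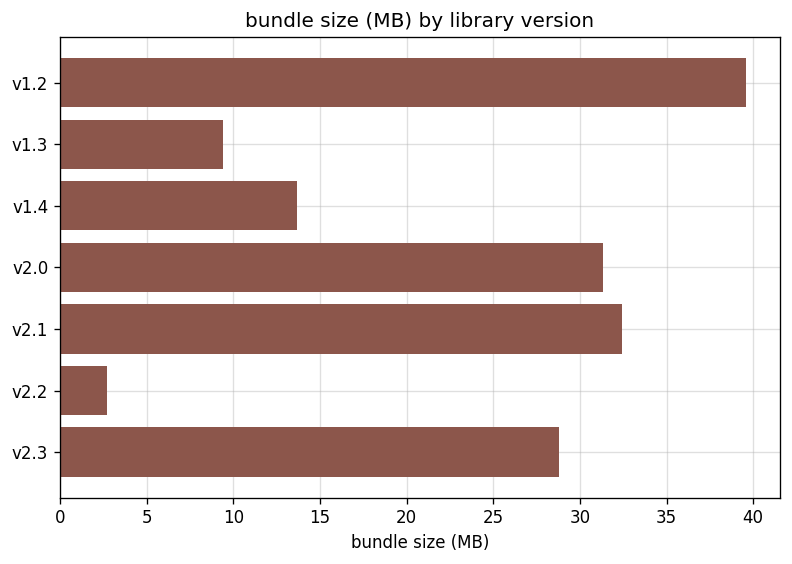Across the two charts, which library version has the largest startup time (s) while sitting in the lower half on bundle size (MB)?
v1.3

Chart 2 median bundle size (MB) ≈ 30; below-median library versions: v1.3, v1.4, v2.2. Among those, v1.3 has the highest startup time (s) (≈ 12).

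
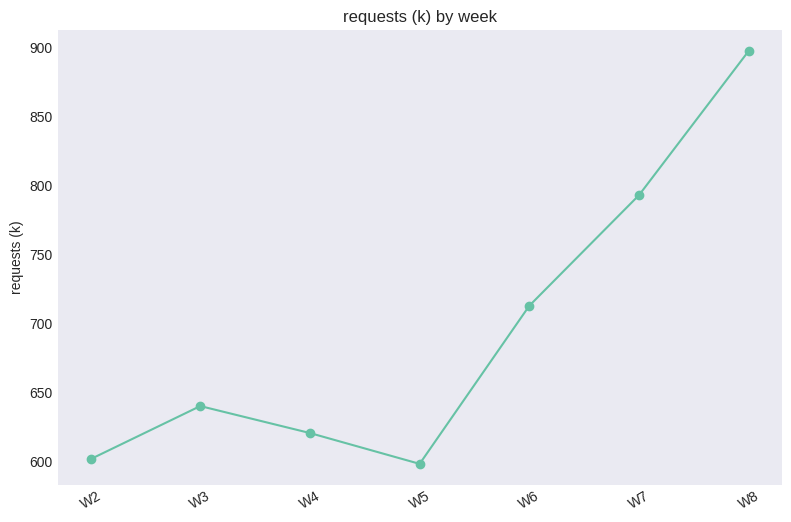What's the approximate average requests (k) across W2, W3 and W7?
(600 + 650 + 800) / 3 ≈ 683.

≈ 683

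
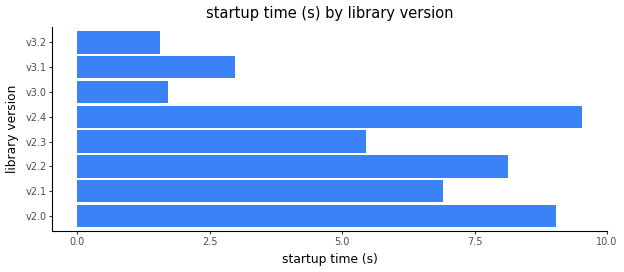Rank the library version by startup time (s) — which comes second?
v2.0

Top 3: v2.4 ≈ 10, v2.0 ≈ 9, v2.2 ≈ 8.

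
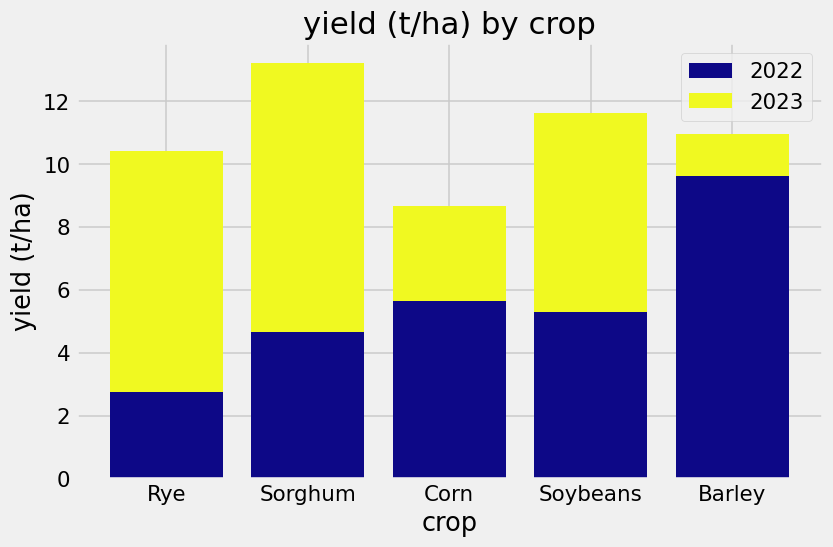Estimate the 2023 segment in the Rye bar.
≈ 8

2023 top ≈ 10, bottom ≈ 2; segment ≈ 8.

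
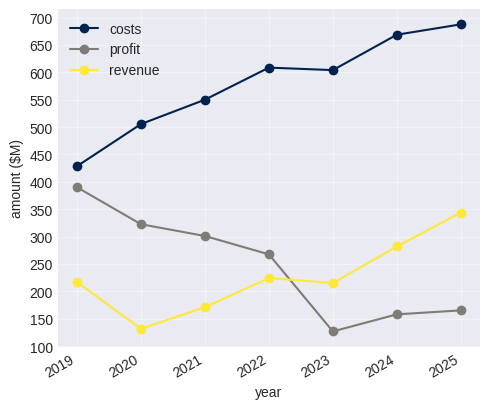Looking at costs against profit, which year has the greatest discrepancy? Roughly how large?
2025, ≈ 550 $M

2025: costs ≈ 700, profit ≈ 150 → gap ≈ 550. Next-largest (2024) is only ≈ 500.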